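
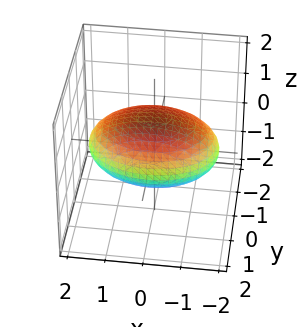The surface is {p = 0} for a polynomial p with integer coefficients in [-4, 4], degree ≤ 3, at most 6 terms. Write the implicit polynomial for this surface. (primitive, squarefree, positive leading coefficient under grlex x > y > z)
x^2 + 2*y^2 + 3*z^2 - 3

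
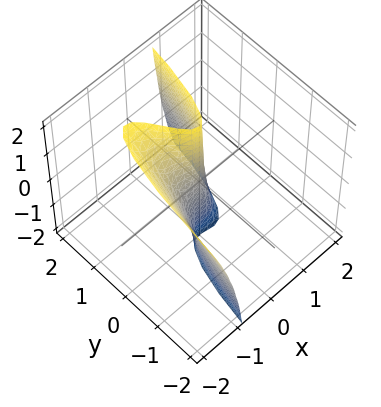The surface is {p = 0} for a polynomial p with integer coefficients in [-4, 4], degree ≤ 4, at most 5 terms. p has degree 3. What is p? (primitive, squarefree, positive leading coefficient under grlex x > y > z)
The degree is 3 — the shape is more complex than any degree-2 surface.
Against the integer gridlines: one y-axis crossing is at y = 0; every point of the z-axis in the box is on the surface; one x-axis crossing is at x = 0.
Together with the visible shape, these determine p as stated.

2*x^3 + x^2*z + x^2 - y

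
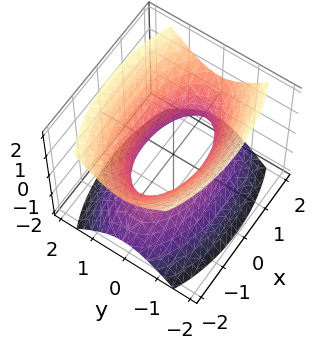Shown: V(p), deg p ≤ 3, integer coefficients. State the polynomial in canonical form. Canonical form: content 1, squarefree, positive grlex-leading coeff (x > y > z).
x^2 + 3*y^2 - 2*z^2 - 2

1. Degree: one connected sheet with a waist; a quadric, so deg p = 2.
2. Symmetries: mirror symmetry y ↦ −y ⇒ only even powers of y; it's symmetric under z → −z, forcing even powers of z; it's symmetric under x → −x, forcing even powers of x.
3. Checking where it meets the axes: the surface avoids every integer z-axis point in the box.
4. Matching integer coefficients to the picture gives p.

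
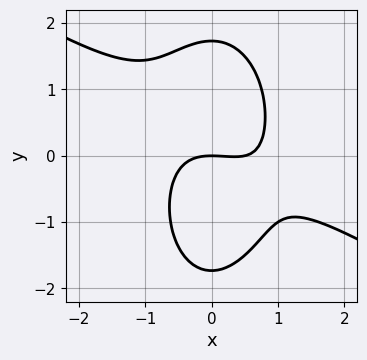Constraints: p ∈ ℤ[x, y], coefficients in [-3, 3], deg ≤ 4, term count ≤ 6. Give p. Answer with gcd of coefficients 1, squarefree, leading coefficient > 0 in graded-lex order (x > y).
First, deg p = 3. A generic line meets the curve in up to 3 points.
Next, from the visible intercepts: one y-axis crossing is at y = 0; it meets the x-axis at x = 0 (among the integer gridlines).
Finally, these observations pin down the coefficients.

2*x^3 + 3*x^2*y + y^3 - x^2 - 3*y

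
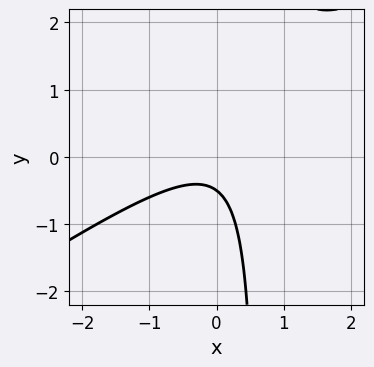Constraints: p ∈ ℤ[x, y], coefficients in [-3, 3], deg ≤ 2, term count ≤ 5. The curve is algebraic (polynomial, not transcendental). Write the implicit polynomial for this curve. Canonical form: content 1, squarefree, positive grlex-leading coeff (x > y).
2*x^2 - 3*x*y + 2*y + 1

(a) deg p = 2. The shape is more complex than any degree-1 curve.
(b) From the visible intercepts: no x-intercept at any integer in the box.
(c) Fitting integer coefficients to these (and the overall shape) gives p.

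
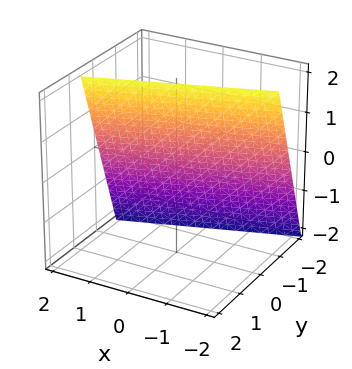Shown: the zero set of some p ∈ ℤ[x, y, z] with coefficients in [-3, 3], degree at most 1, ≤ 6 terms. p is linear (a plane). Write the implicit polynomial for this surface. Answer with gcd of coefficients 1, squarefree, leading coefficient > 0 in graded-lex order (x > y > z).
1. The degree is 1 — every cross-section is a straight line — this is a plane.
2. Observable constraints: it crosses the x-axis at the gridline x = 2; it crosses the z-axis at the gridline z = 2.
3. Solving for integer coefficients yields p as stated.

x - 3*y + z - 2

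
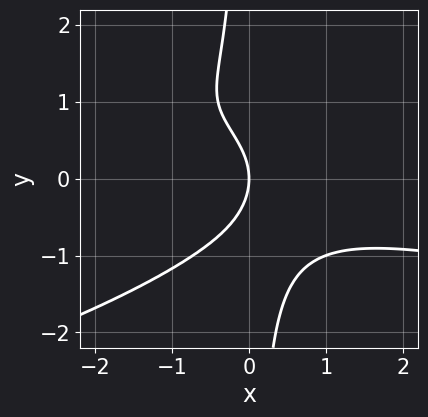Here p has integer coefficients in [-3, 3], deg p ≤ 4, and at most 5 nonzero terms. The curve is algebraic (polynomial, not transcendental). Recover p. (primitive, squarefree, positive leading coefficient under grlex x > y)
Degree: no degree-3 curve has this shape, so deg p = 4.
Against the integer gridlines: it crosses the y-axis at the gridline y = 0; it crosses the x-axis at the gridline x = 0.
Solving for integer coefficients yields p as stated.

3*x*y^3 + x^3 + 3*x^2*y + 2*y^2 + 3*x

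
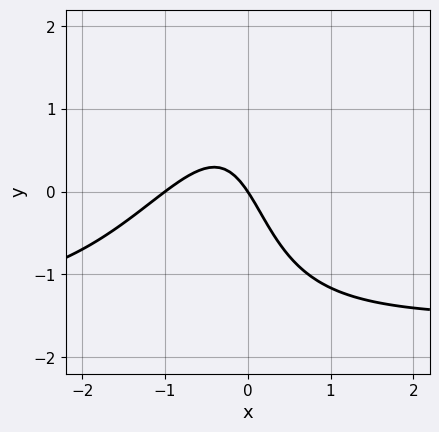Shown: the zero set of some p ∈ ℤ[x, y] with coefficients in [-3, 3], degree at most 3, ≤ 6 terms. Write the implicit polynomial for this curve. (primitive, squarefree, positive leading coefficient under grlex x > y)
2*x^2*y - x*y^2 + 3*x^2 + 3*x + 2*y

First, deg p = 3.
Next, reading off the gridlines: among the integer gridlines, it crosses the x-axis at x ∈ {-1, 0}; one y-axis crossing is at y = 0.
Finally, putting this together gives p.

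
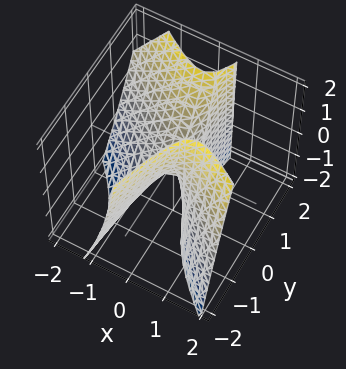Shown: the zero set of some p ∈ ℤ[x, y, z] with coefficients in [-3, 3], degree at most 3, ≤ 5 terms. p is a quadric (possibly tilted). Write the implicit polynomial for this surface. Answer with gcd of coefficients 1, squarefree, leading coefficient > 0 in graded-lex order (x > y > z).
3*x^2 + 3*x*y - 2*x*z - y^2 + z

First, deg p = 2. A generic line meets the surface in up to 2 points.
Next, reading off the gridlines: it crosses the y-axis at the gridline y = 0; it meets the x-axis at x = 0 (among the integer gridlines); one z-axis crossing is at z = 0.
Finally, these observations pin down the coefficients.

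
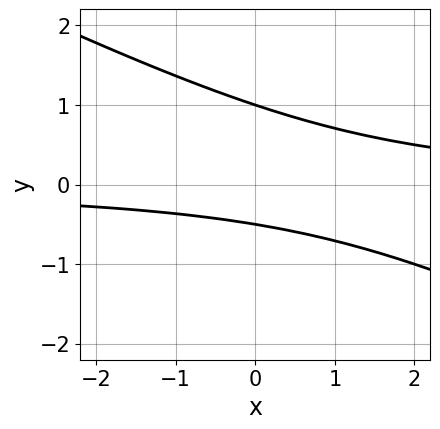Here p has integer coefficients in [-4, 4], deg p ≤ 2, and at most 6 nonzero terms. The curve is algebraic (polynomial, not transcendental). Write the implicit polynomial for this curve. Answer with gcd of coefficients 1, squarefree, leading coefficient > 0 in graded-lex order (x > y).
x*y + 2*y^2 - y - 1

Degree: a generic line meets the curve in up to 2 points, so deg p = 2.
Observable constraints: it misses every integer gridline on the x-axis; it crosses the y-axis at the gridline y = 1.
The integer polynomial consistent with all of this is the stated p.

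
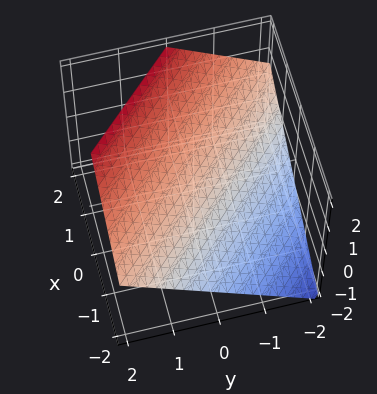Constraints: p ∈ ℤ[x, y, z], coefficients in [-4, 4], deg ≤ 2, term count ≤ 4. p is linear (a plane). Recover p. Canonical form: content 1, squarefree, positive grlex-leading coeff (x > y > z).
2*x + 2*y - 3*z + 2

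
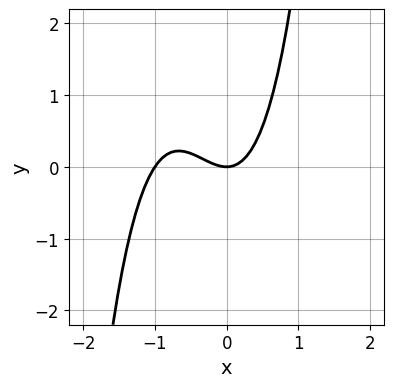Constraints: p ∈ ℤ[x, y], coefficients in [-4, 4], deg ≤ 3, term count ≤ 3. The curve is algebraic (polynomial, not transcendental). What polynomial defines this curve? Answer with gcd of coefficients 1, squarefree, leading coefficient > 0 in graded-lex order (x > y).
Degree: no degree-2 curve has this shape, so deg p = 3.
Checking where it meets the axes: it crosses the y-axis at the gridline y = 0; the x-axis gridline crossings are at x ∈ {-1, 0}.
Putting this together gives p.

3*x^3 + 3*x^2 - 2*y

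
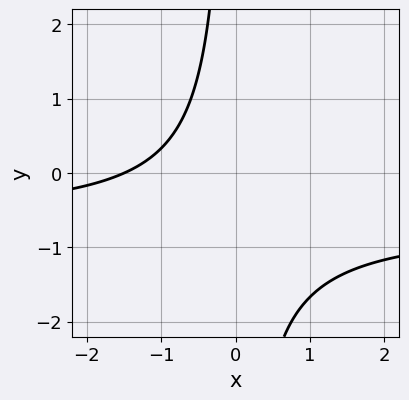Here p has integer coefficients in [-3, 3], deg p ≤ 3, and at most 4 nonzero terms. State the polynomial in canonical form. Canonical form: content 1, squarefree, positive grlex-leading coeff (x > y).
deg p = 2. The shape is more complex than any degree-1 curve.
From the visible intercepts: the curve avoids every integer y-axis point in the box.
Together with the visible shape, these determine p as stated.

3*x*y + 2*x + 3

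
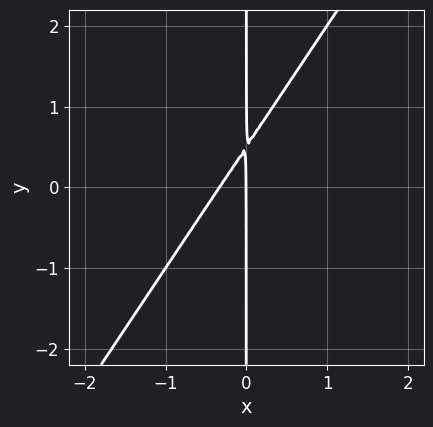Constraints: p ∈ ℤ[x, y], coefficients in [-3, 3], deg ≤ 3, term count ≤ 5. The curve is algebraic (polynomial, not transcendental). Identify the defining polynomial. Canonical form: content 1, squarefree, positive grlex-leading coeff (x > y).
3*x^2 - 2*x*y + x

First, the degree is 2 — no degree-1 curve has this shape.
Next, observable constraints: every point of the y-axis in the box is on the curve; one x-axis crossing is at x = 0.
Finally, solving for integer coefficients yields p as stated.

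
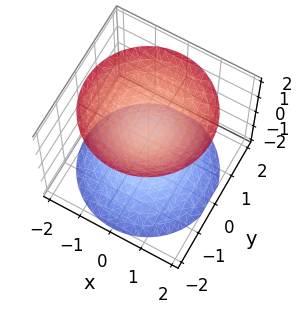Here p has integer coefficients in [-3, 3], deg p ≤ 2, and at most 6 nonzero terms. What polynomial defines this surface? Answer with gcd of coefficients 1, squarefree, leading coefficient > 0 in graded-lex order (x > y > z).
2*x^2 + 2*y^2 - 2*z^2 + 1

First, there are 2 components.
Then, deg p = 2.
Then, symmetries: it's symmetric under z → −z, forcing even powers of z; every cross-section ⟂ z is a circle, so x, y appear only via x² + y².
Next, against the integer gridlines: a circular section at z = 1 has radius between 0 and 1; it misses every integer gridline on the y-axis; it misses every integer gridline on the x-axis.
Finally, putting this together gives p.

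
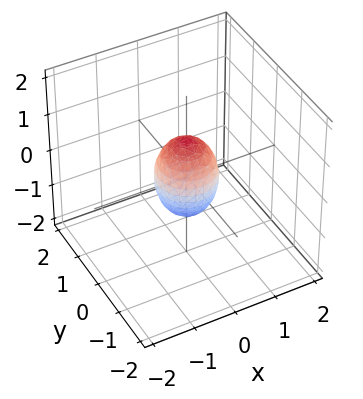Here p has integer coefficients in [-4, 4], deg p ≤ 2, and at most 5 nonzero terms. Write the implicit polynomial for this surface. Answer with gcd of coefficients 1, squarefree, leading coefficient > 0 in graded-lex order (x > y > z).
The degree is 2 — bounded and convex; a quadric.
Symmetries: the z ↦ −z reflection is a symmetry, so z appears only in even powers; every cross-section ⟂ z is a circle, so x, y appear only via x² + y².
From the axis intercepts and sections: a circular section at z = 0 has radius between 0 and 1; the z-axis gridline crossings are at z ∈ {-1, 1}.
Fitting integer coefficients to these (and the overall shape) gives p.

2*x^2 + 2*y^2 + z^2 - 1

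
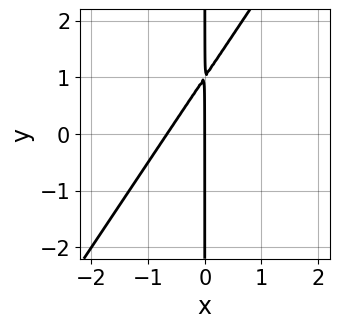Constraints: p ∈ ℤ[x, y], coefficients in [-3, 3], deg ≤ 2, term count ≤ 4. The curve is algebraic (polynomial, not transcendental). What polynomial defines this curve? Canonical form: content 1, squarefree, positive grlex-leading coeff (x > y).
3*x^2 - 2*x*y + 2*x

First, degree: no degree-1 curve has this shape, so deg p = 2.
Next, observable constraints: every point of the y-axis in the box is on the curve; one x-axis crossing is at x = 0.
Finally, fitting integer coefficients to these (and the overall shape) gives p.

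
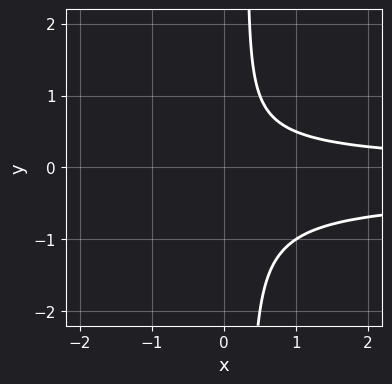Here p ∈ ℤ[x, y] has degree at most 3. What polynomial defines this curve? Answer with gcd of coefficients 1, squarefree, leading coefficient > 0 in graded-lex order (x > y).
3*x*y^2 + x*y - y^2 - 1

(a) deg p = 3.
(b) Checking where it meets the axes: no x-intercept at any integer in the box; no y-intercept at any integer in the box.
(c) Together with the visible shape, these determine p as stated.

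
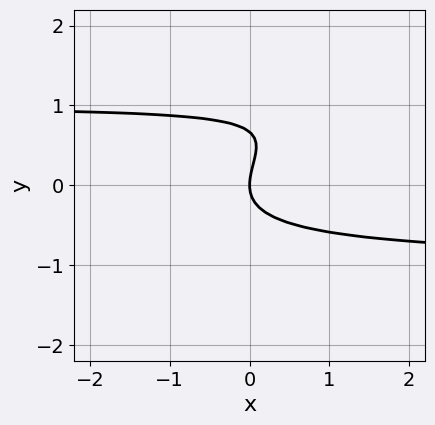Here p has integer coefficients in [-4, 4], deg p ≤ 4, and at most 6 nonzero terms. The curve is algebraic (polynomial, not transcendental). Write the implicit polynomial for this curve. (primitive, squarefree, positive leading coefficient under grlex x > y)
First, deg p = 3.
Next, observable constraints: it crosses the x-axis at the gridline x = 0; it meets the y-axis at y = 0 (among the integer gridlines).
Finally, these observations pin down the coefficients.

2*x*y^2 - 3*y^3 + 2*y^2 - 2*x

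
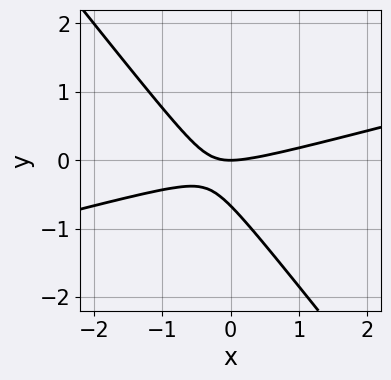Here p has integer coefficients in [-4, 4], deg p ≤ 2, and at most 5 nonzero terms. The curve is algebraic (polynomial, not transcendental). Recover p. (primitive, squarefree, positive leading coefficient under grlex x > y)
x^2 - 3*x*y - 3*y^2 - 2*y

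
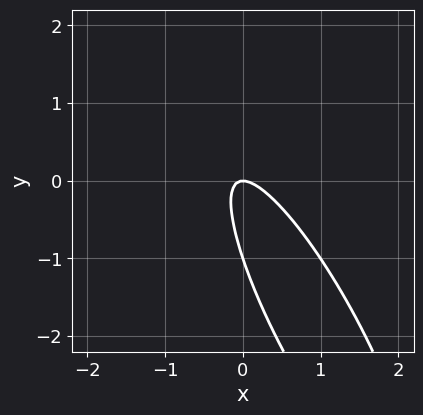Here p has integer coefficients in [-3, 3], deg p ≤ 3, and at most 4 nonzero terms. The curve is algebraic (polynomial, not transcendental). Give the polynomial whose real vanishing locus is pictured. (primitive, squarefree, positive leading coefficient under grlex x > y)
3*x^2 + 3*x*y + y^2 + y

1. Degree: no degree-1 curve has this shape, so deg p = 2.
2. Against the integer gridlines: one x-axis crossing is at x = 0; the y-axis gridline crossings are at y ∈ {-1, 0}.
3. Matching integer coefficients to the picture gives p.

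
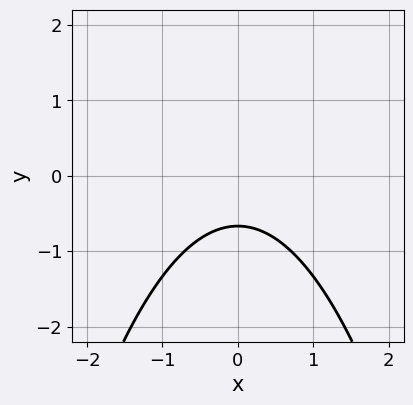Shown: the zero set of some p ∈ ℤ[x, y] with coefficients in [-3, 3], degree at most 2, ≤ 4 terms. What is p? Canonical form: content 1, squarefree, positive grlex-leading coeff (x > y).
1. deg p = 2. A generic line meets the curve in up to 2 points.
2. Symmetries: mirror symmetry x ↦ −x ⇒ only even powers of x.
3. From the axis intercepts and sections: no x-intercept at any integer in the box.
4. The integer polynomial consistent with all of this is the stated p.

2*x^2 + 3*y + 2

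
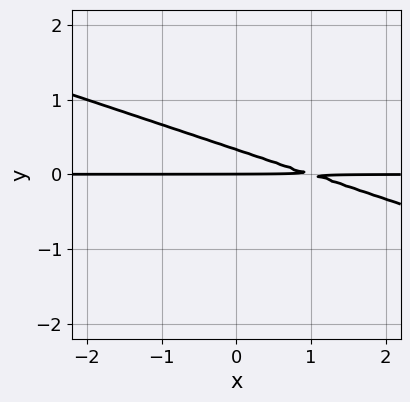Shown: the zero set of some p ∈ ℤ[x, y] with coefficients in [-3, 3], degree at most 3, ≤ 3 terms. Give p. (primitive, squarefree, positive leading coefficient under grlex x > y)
x*y + 3*y^2 - y

First, the degree is 2 — the shape is more complex than any degree-1 curve.
Then, against the integer gridlines: the visible x-axis segment lies entirely on the curve; it meets the y-axis at y = 0 (among the integer gridlines).
Finally, solving for integer coefficients yields p as stated.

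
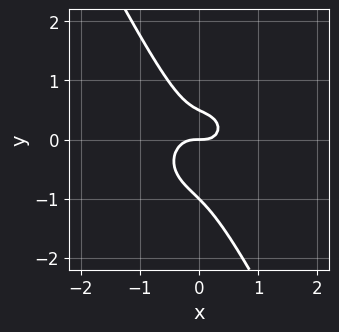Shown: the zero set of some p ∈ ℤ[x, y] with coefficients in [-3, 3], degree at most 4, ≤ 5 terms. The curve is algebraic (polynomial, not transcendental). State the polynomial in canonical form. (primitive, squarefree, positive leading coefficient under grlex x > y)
3*x^3 + 3*x*y^2 + 2*y^3 + y^2 - y

The degree is 3 — a generic line meets the curve in up to 3 points.
From the visible intercepts: among the integer gridlines, it crosses the y-axis at y ∈ {-1, 0}; it meets the x-axis at x = 0 (among the integer gridlines).
Assembling these constraints gives the stated polynomial.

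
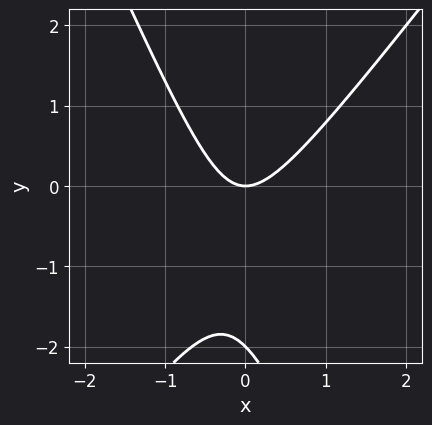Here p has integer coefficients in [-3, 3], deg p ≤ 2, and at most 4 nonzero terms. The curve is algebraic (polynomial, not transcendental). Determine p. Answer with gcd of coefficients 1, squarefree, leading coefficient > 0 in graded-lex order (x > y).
Degree: a generic line meets the curve in up to 2 points, so deg p = 2.
Reading off the gridlines: it meets the x-axis at x = 0 (among the integer gridlines); the y-axis gridline crossings are at y ∈ {-2, 0}.
The integer polynomial consistent with all of this is the stated p.

3*x^2 - x*y - y^2 - 2*y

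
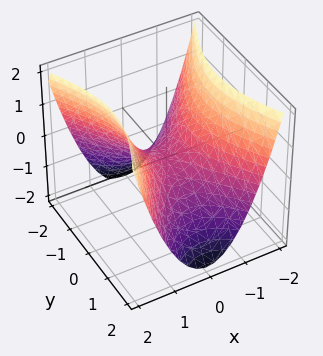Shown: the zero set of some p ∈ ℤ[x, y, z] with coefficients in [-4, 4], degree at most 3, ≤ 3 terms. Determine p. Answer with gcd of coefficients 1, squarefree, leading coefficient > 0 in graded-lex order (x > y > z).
(a) Degree: a saddle surface; a quadric, so deg p = 2.
(b) Symmetries: it's symmetric under y → −y, forcing even powers of y; mirror symmetry x ↦ −x ⇒ only even powers of x.
(c) From the axis intercepts and sections: it crosses the y-axis at the gridline y = 0; it crosses the z-axis at the gridline z = 0.
(d) Together with the visible shape, these determine p as stated.

2*x^2 - y^2 - 2*z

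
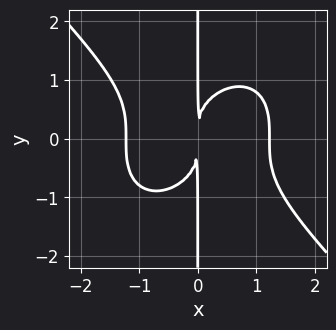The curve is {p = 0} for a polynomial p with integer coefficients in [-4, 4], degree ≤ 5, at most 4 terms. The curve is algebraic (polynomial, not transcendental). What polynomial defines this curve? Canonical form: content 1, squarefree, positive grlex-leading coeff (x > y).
2*x^4 + 2*x*y^3 - 3*x^2

1. deg p = 4. No degree-3 curve has this shape.
2. From the visible intercepts: the visible y-axis segment lies entirely on the curve.
3. Solving for integer coefficients yields p as stated.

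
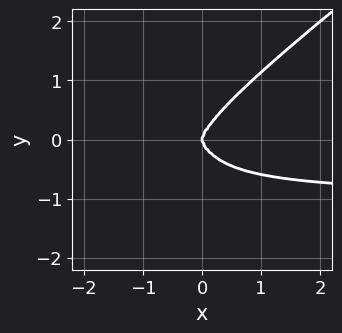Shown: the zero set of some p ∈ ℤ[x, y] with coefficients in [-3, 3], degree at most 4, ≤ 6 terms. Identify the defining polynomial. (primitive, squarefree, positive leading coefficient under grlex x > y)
(a) The degree is 4 — a generic line meets the curve in up to 4 points.
(b) From the axis intercepts and sections: it crosses the y-axis at the gridline y = 0; it meets the x-axis at x = 0 (among the integer gridlines).
(c) Putting this together gives p.

2*x^3*y - 2*x^2*y^2 - y^4 + 2*x^3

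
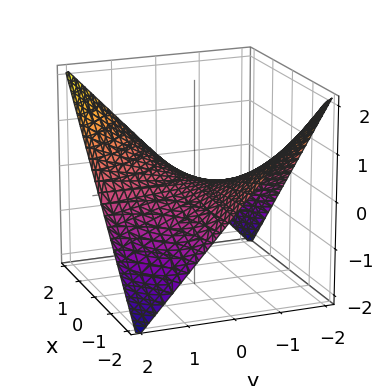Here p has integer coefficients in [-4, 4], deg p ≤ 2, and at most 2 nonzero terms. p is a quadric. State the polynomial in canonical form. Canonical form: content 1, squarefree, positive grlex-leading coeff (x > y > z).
x*y - 2*z

The degree is 2 — a saddle surface; a quadric.
Checking where it meets the axes: the visible x-axis segment lies entirely on the surface; every point of the y-axis in the box is on the surface.
The integer polynomial consistent with all of this is the stated p.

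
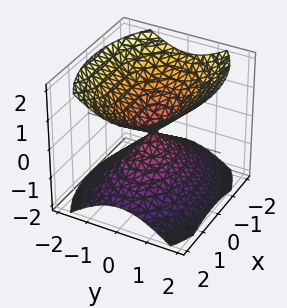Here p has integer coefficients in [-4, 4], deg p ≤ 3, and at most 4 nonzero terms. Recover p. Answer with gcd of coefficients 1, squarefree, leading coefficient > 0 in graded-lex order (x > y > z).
x^2 + 2*y^2 - 2*z^2

First, the picture has 2 separate pieces.
Then, deg p = 2.
Then, symmetries: the z ↦ −z reflection is a symmetry, so z appears only in even powers; mirror symmetry x ↦ −x ⇒ only even powers of x; mirror symmetry y ↦ −y ⇒ only even powers of y.
Then, observable constraints: one x-axis crossing is at x = 0; one z-axis crossing is at z = 0; it meets the y-axis at y = 0 (among the integer gridlines).
Finally, putting this together gives p.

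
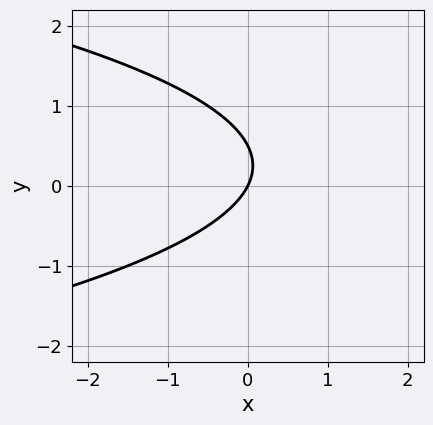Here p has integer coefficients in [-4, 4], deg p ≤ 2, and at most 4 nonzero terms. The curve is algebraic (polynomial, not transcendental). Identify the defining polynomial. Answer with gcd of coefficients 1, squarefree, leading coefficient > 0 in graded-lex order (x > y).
2*y^2 + 2*x - y

The degree is 2 — the shape is more complex than any degree-1 curve.
Observable constraints: one x-axis crossing is at x = 0; it meets the y-axis at y = 0 (among the integer gridlines).
Matching integer coefficients to the picture gives p.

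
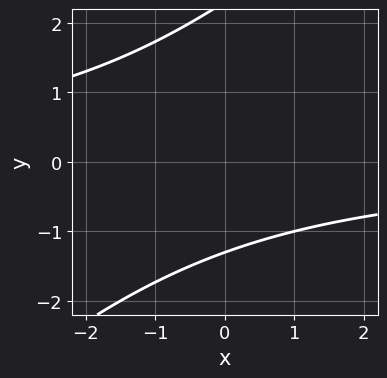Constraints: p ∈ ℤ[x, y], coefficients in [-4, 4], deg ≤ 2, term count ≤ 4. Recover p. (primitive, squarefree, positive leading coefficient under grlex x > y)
x*y - y^2 + y + 3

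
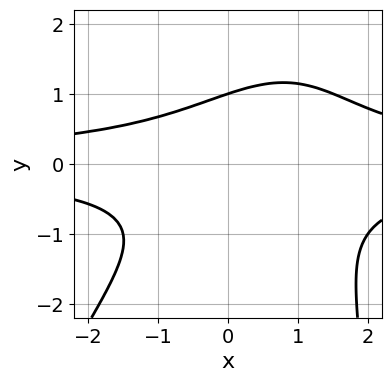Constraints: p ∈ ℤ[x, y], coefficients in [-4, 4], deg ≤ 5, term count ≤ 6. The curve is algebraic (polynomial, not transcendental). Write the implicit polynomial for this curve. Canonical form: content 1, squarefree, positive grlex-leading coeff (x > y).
1. Degree: no degree-3 curve has this shape, so deg p = 4.
2. From the visible intercepts: the curve avoids every integer x-axis point in the box; it crosses the y-axis at the gridline y = 1.
3. The integer polynomial consistent with all of this is the stated p.

2*x^2*y^2 - x*y^3 - 2*x*y^2 + 3*y^3 - 3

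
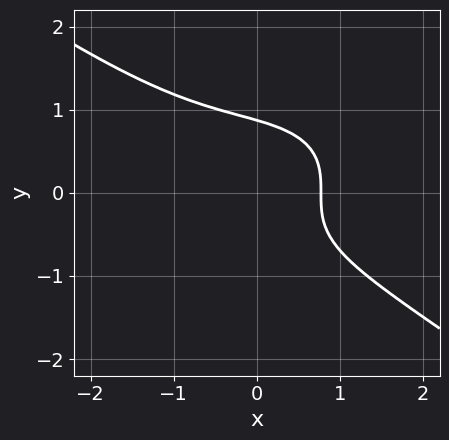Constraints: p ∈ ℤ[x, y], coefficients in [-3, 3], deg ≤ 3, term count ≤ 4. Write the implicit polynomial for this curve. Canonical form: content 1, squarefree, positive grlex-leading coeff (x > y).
x^3 + 3*y^3 + 2*x - 2

(a) The degree is 3 — the shape is more complex than any degree-2 curve.
(b) Matching integer coefficients to the picture gives p.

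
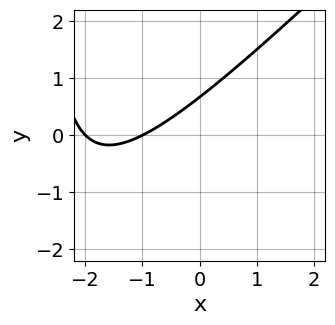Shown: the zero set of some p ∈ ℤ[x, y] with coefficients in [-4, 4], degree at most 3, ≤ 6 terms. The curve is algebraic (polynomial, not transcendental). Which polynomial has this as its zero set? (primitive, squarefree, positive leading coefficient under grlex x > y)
x^2 - x*y + 3*x - 3*y + 2

1. The degree is 2 — a generic line meets the curve in up to 2 points.
2. Checking where it meets the axes: among the integer gridlines, it crosses the x-axis at x ∈ {-2, -1}.
3. These observations pin down the coefficients.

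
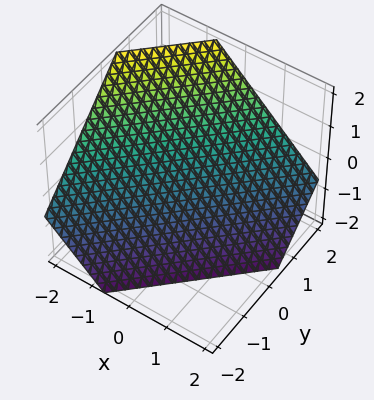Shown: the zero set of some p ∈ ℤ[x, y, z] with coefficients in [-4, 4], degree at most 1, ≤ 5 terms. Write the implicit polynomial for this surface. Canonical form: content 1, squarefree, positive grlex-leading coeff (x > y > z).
(a) deg p = 1. The surface is flat (a plane).
(b) Solving for integer coefficients yields p as stated.

3*x - 3*y + 3*z + 2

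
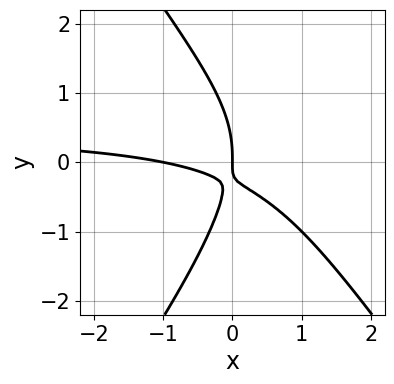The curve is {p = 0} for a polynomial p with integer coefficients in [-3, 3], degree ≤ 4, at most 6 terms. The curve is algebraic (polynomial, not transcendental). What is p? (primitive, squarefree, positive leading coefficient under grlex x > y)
2*x^2*y - y^3 - x^2 - 3*x*y - x

(a) Degree: no degree-2 curve has this shape, so deg p = 3.
(b) From the axis intercepts and sections: it meets the y-axis at y = 0 (among the integer gridlines); the x-axis gridline crossings are at x ∈ {-1, 0}.
(c) These observations pin down the coefficients.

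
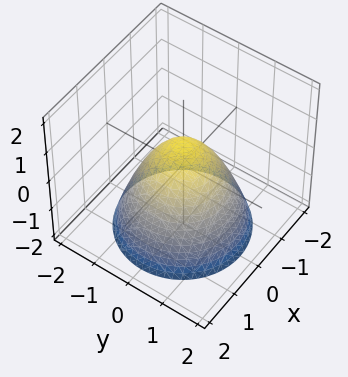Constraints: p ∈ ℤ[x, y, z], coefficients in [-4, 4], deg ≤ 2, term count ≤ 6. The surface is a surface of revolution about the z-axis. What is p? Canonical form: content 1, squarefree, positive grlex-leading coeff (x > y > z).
1. deg p = 2.
2. Symmetry: every cross-section ⟂ z is a circle, so x, y appear only via x² + y².
3. Checking where it meets the axes: a circular section at z = 0 has radius between 0 and 1.
4. Matching integer coefficients to the picture gives p.

3*x^2 + 3*y^2 + 3*z - 2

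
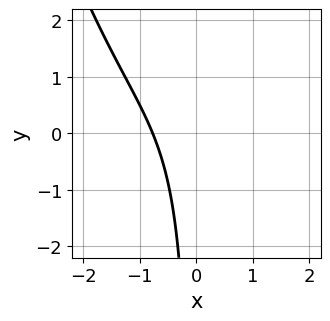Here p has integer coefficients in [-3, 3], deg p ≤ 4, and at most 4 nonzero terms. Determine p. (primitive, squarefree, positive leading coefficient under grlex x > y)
x^3 - 2*x*y + 2*x + 2

1. The degree is 3 — a generic line meets the curve in up to 3 points.
2. Observable constraints: no y-intercept at any integer in the box.
3. Solving for integer coefficients yields p as stated.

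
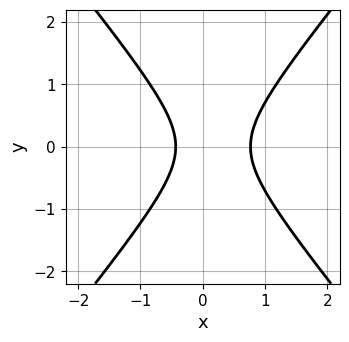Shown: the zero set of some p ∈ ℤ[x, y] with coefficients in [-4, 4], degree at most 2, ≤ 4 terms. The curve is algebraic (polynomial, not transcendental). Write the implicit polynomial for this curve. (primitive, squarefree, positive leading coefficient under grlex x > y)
3*x^2 - 2*y^2 - x - 1

1. deg p = 2. No degree-1 curve has this shape.
2. Symmetries: the y ↦ −y reflection is a symmetry, so y appears only in even powers.
3. Against the integer gridlines: it misses every integer gridline on the y-axis.
4. Matching integer coefficients to the picture gives p.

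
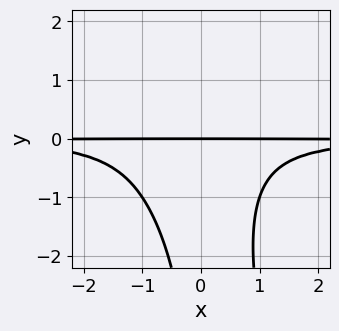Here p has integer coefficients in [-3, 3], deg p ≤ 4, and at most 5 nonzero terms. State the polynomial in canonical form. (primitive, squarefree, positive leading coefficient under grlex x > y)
(a) deg p = 4.
(b) Reading off the gridlines: it crosses the y-axis at the gridline y = 0; every point of the x-axis in the box is on the curve.
(c) Putting this together gives p.

3*x^2*y^2 + x*y^3 + x*y^2 + 3*y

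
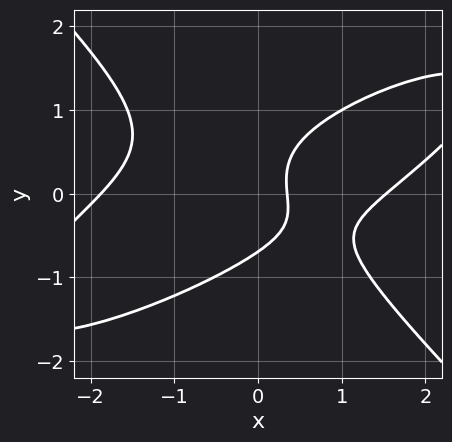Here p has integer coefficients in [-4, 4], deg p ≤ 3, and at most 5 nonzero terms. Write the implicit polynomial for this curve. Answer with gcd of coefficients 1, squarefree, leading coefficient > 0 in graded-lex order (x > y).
x^3 - 2*x^2*y + 3*y^3 - 3*x + 1

First, degree: no degree-2 curve has this shape, so deg p = 3.
Finally, matching integer coefficients to the picture gives p.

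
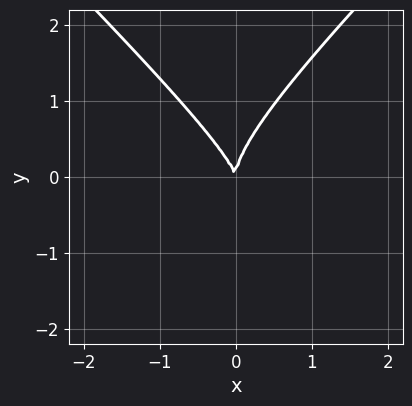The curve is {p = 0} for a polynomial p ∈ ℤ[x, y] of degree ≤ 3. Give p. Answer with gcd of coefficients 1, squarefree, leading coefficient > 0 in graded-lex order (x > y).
2*x^2*y - 2*y^3 + 3*x^2 + x*y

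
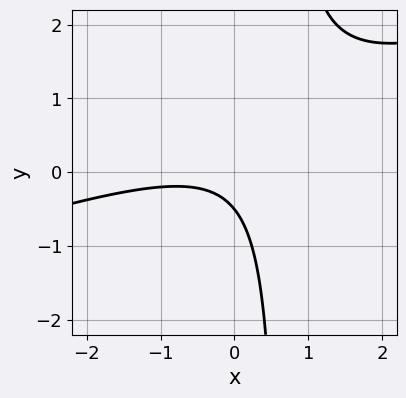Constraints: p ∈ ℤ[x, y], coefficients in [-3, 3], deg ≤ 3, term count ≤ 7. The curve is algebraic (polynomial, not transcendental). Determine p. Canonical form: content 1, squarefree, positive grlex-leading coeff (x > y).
x^2 - 3*x*y + x + 2*y + 1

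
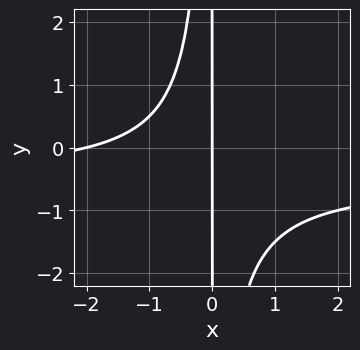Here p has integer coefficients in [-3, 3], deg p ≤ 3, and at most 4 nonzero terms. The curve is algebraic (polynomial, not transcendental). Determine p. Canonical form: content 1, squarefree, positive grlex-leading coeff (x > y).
(a) Degree: a generic line meets the curve in up to 3 points, so deg p = 3.
(b) Against the integer gridlines: among the integer gridlines, it crosses the x-axis at x ∈ {-2, 0}; the visible y-axis segment lies entirely on the curve.
(c) Matching integer coefficients to the picture gives p.

2*x^2*y + x^2 + 2*x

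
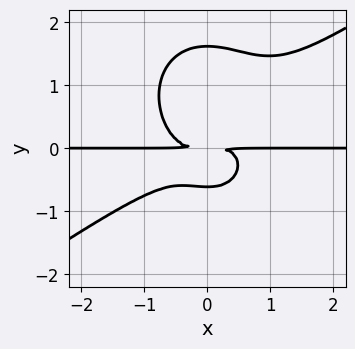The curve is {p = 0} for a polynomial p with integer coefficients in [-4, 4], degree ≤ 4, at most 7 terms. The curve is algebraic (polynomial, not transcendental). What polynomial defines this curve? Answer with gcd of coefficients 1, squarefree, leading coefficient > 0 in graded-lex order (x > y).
x^3*y - x^2*y^2 - y^4 + y^3 + y^2

1. The degree is 4 — the shape is more complex than any degree-3 curve.
2. Observable constraints: the visible x-axis segment lies entirely on the curve.
3. Together with the visible shape, these determine p as stated.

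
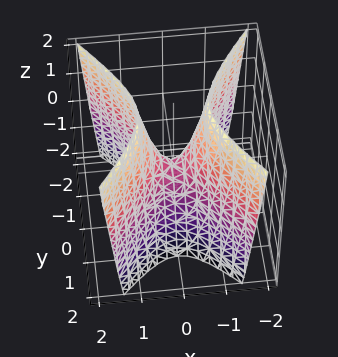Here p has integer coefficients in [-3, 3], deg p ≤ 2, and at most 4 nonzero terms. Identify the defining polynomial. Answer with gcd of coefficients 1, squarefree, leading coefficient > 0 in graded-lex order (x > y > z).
(a) Degree: a hyperbolic paraboloid; a quadric, so deg p = 2.
(b) Symmetries: it's symmetric under x → −x, forcing even powers of x; mirror symmetry y ↦ −y ⇒ only even powers of y.
(c) Checking where it meets the axes: it crosses the y-axis at the gridline y = 0; it meets the x-axis at x = 0 (among the integer gridlines); it crosses the z-axis at the gridline z = 0.
(d) Putting this together gives p.

3*x^2 - 2*y^2 - z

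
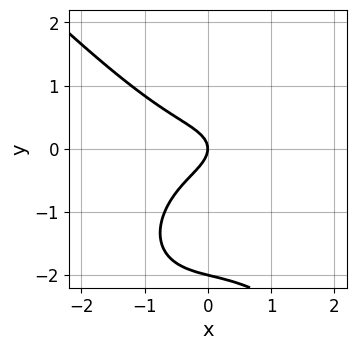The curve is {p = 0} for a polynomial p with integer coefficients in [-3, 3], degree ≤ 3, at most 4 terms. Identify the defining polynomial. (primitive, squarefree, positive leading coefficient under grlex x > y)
x^3 + y^3 + 2*y^2 + x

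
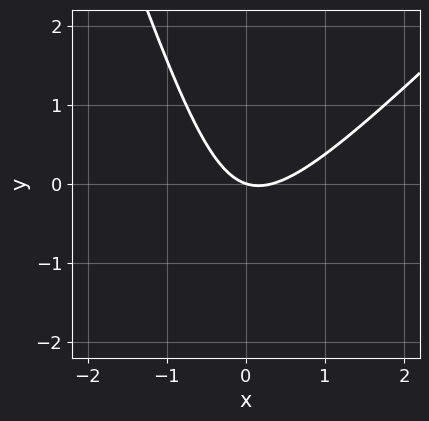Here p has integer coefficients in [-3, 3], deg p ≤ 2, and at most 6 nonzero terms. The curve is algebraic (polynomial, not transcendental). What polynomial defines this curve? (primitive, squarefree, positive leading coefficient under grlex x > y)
The degree is 2 — the shape is more complex than any degree-1 curve.
Against the integer gridlines: it crosses the x-axis at the gridline x = 0; it meets the y-axis at y = 0 (among the integer gridlines).
Matching integer coefficients to the picture gives p.

3*x^2 - 2*x*y - y^2 - x - 3*y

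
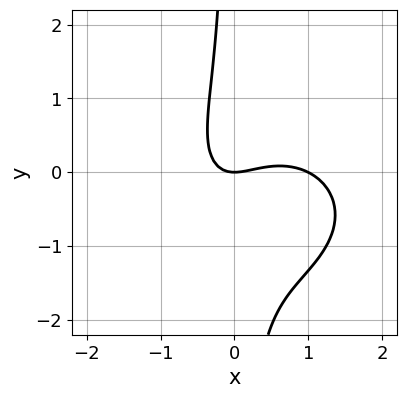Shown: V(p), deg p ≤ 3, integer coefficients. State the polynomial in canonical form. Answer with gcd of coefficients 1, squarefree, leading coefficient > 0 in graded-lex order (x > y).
First, degree: the shape is more complex than any degree-2 curve, so deg p = 3.
Then, observable constraints: among the integer gridlines, it crosses the x-axis at x ∈ {0, 1}; it crosses the y-axis at the gridline y = 0.
Finally, these observations pin down the coefficients.

2*x^3 + 3*x*y^2 - 2*x^2 + 2*x*y + 2*y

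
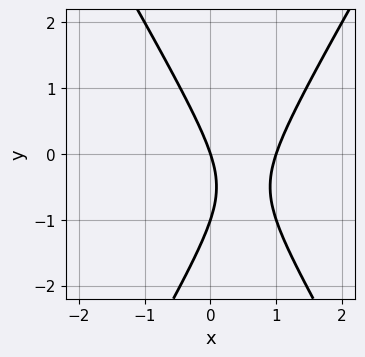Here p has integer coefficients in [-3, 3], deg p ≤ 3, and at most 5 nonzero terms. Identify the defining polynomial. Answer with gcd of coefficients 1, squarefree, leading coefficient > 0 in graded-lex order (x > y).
3*x^2 - y^2 - 3*x - y

The degree is 2 — no degree-1 curve has this shape.
From the axis intercepts and sections: among the integer gridlines, it crosses the y-axis at y ∈ {-1, 0}; among the integer gridlines, it crosses the x-axis at x ∈ {0, 1}.
These observations pin down the coefficients.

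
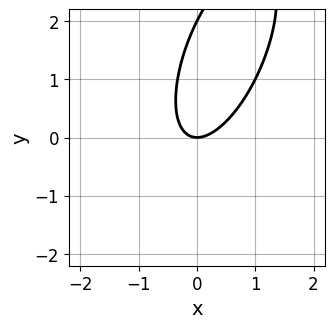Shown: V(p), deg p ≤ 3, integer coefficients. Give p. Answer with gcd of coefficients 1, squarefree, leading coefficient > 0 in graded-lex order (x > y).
3*x^2 - 2*x*y + y^2 - 2*y

deg p = 2.
Observable constraints: it meets the x-axis at x = 0 (among the integer gridlines); the y-axis gridline crossings are at y ∈ {0, 2}.
The integer polynomial consistent with all of this is the stated p.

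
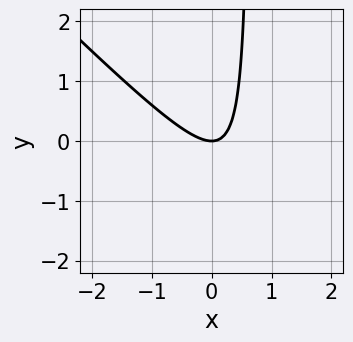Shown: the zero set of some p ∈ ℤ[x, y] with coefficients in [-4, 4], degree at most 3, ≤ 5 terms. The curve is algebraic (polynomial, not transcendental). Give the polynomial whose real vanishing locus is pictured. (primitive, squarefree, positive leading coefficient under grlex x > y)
The degree is 2 — no degree-1 curve has this shape.
Reading off the gridlines: it meets the y-axis at y = 0 (among the integer gridlines); one x-axis crossing is at x = 0.
Fitting integer coefficients to these (and the overall shape) gives p.

3*x^2 + 3*x*y - 2*y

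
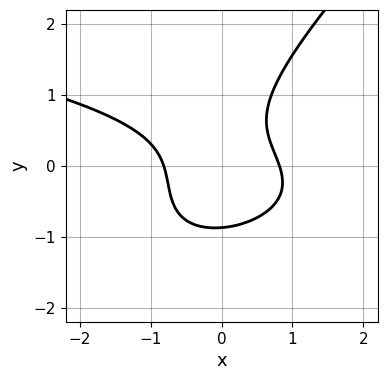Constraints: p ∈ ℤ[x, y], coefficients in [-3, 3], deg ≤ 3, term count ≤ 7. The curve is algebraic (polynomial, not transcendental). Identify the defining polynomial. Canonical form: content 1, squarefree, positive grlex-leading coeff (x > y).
First, deg p = 3.
Finally, matching integer coefficients to the picture gives p.

3*x*y^2 - 3*y^3 + 3*x^2 + 2*x*y - 2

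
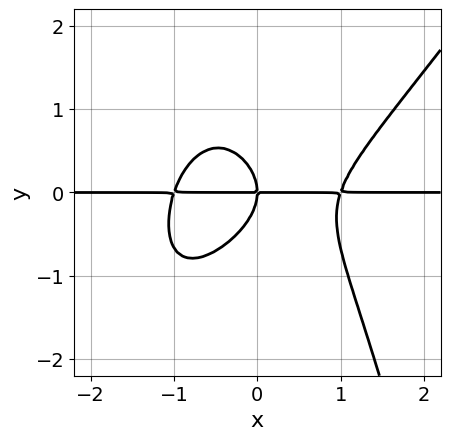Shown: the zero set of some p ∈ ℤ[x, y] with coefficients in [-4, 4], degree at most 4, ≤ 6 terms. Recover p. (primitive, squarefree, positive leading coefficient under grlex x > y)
(a) Degree: no degree-3 curve has this shape, so deg p = 4.
(b) Reading off the gridlines: it meets the y-axis at y = 0 (among the integer gridlines); every point of the x-axis in the box is on the curve.
(c) Putting this together gives p.

3*x^3*y - 2*x^2*y^2 - 3*y^3 - 3*x*y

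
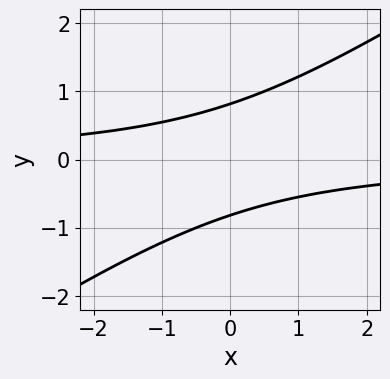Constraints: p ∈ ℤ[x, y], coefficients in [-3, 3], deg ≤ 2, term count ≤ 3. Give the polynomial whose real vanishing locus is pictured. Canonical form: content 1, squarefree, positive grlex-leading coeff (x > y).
2*x*y - 3*y^2 + 2

(a) The degree is 2 — a generic line meets the curve in up to 2 points.
(b) Checking where it meets the axes: it misses every integer gridline on the x-axis.
(c) The integer polynomial consistent with all of this is the stated p.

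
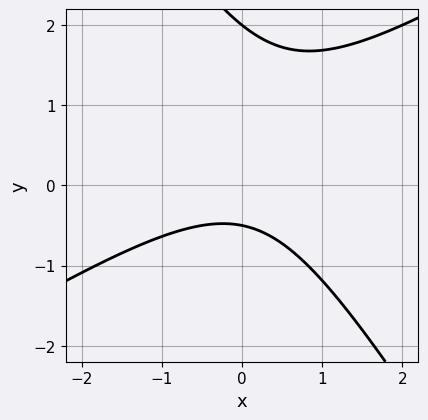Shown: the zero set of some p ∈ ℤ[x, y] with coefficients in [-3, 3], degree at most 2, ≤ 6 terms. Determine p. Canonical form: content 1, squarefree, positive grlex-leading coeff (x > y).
2*x^2 - 2*x*y - 2*y^2 + 3*y + 2

The degree is 2 — the shape is more complex than any degree-1 curve.
From the visible intercepts: no x-intercept at any integer in the box; it crosses the y-axis at the gridline y = 2.
Matching integer coefficients to the picture gives p.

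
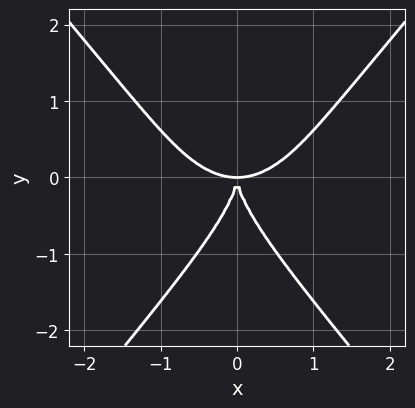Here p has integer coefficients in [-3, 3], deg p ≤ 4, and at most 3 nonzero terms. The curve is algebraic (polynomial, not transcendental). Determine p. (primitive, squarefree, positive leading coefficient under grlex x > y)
2*x^4 - y^4 - 3*x^2*y

1. The degree is 4 — no degree-3 curve has this shape.
2. Symmetries: the x ↦ −x reflection is a symmetry, so x appears only in even powers.
3. Checking where it meets the axes: it meets the y-axis at y = 0 (among the integer gridlines); it meets the x-axis at x = 0 (among the integer gridlines).
4. Together with the visible shape, these determine p as stated.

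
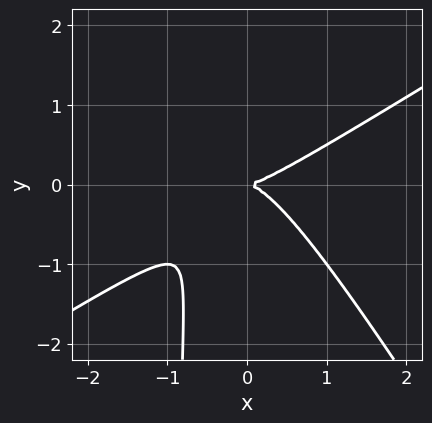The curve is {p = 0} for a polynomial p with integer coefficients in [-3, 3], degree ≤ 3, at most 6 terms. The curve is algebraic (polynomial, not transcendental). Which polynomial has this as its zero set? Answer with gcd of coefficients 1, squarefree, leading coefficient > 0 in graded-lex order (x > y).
The degree is 3 — the shape is more complex than any degree-2 curve.
Reading off the gridlines: it crosses the y-axis at the gridline y = 0; one x-axis crossing is at x = 0.
Fitting integer coefficients to these (and the overall shape) gives p.

x^3 - x^2*y - x*y^2 - y^2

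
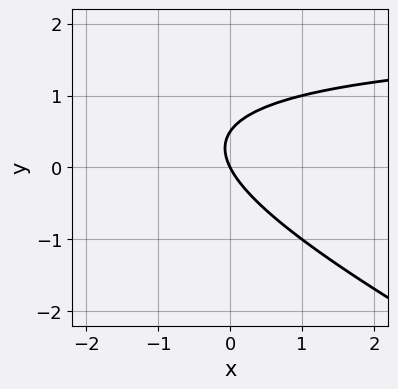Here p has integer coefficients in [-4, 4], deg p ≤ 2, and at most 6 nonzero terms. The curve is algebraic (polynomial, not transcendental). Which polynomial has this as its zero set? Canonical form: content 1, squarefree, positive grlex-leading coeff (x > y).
x*y + 2*y^2 - 2*x - y

The degree is 2 — no degree-1 curve has this shape.
From the axis intercepts and sections: it meets the y-axis at y = 0 (among the integer gridlines); one x-axis crossing is at x = 0.
Solving for integer coefficients yields p as stated.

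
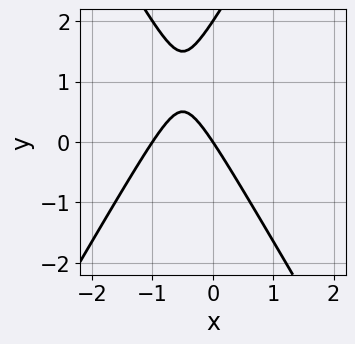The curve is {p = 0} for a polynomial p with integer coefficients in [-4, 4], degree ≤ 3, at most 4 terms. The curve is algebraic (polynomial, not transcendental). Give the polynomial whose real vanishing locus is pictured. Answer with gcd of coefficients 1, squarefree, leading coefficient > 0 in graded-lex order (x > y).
The degree is 2 — no degree-1 curve has this shape.
Reading off the gridlines: the y-axis gridline crossings are at y ∈ {0, 2}; among the integer gridlines, it crosses the x-axis at x ∈ {-1, 0}.
Matching integer coefficients to the picture gives p.

3*x^2 - y^2 + 3*x + 2*y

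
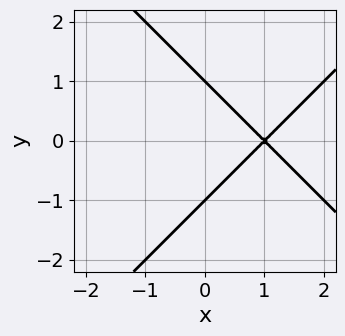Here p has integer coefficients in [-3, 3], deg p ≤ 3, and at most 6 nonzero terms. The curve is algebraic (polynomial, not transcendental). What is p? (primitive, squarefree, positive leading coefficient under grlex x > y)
The degree is 2 — a generic line meets the curve in up to 2 points.
Symmetries: it's symmetric under y → −y, forcing even powers of y.
Checking where it meets the axes: it crosses the x-axis at the gridline x = 1; the y-axis gridline crossings are at y ∈ {-1, 1}.
Matching integer coefficients to the picture gives p.

x^2 - y^2 - 2*x + 1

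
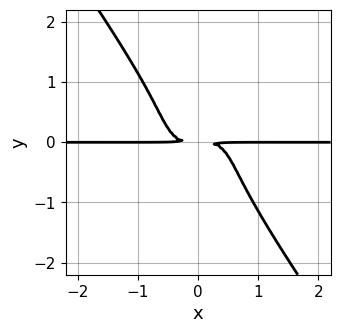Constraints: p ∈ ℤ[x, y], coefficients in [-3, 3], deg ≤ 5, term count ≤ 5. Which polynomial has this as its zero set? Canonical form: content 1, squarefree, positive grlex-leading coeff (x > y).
(a) The degree is 4 — the shape is more complex than any degree-3 curve.
(b) Reading off the gridlines: every point of the x-axis in the box is on the curve.
(c) Assembling these constraints gives the stated polynomial.

3*x^3*y - 2*x^2*y^2 + 2*y^4 + 2*y^2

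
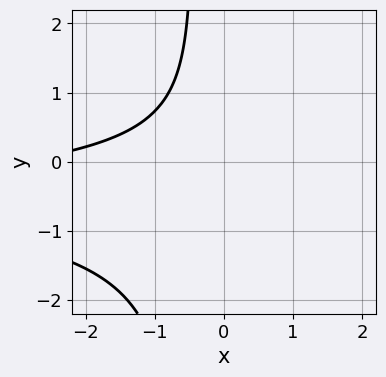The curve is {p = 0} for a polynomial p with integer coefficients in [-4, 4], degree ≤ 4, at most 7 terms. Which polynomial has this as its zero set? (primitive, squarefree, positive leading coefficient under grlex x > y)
2*x*y^2 + 2*x*y + y^2 + x + 3

(a) deg p = 3. A generic line meets the curve in up to 3 points.
(b) From the axis intercepts and sections: the curve avoids every integer y-axis point in the box; the curve avoids every integer x-axis point in the box.
(c) Fitting integer coefficients to these (and the overall shape) gives p.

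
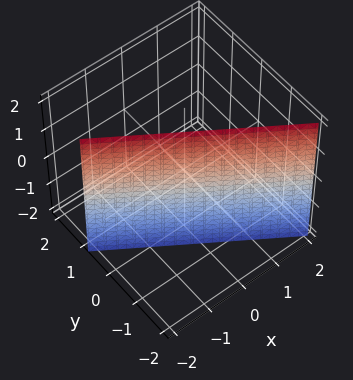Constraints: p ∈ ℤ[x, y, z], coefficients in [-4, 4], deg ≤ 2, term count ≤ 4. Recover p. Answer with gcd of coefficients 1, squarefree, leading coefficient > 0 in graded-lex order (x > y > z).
The degree is 1 — the surface is flat (a plane).
Reading off the gridlines: it misses every integer gridline on the z-axis; it crosses the x-axis at the gridline x = -1.
Together with the visible shape, these determine p as stated.

2*x + 3*y + 2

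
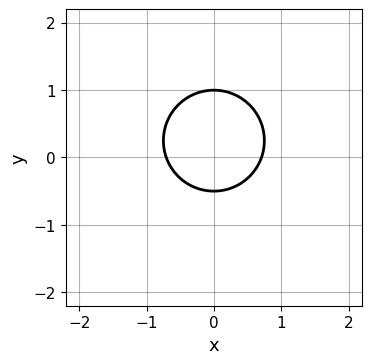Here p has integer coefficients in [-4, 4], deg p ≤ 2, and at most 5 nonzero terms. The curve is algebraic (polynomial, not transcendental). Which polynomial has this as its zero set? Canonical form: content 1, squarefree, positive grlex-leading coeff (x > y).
deg p = 2. The shape is more complex than any degree-1 curve.
Symmetries: it's symmetric under x → −x, forcing even powers of x.
Reading off the gridlines: it crosses the y-axis at the gridline y = 1.
Putting this together gives p.

2*x^2 + 2*y^2 - y - 1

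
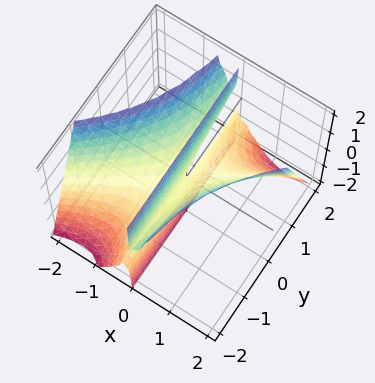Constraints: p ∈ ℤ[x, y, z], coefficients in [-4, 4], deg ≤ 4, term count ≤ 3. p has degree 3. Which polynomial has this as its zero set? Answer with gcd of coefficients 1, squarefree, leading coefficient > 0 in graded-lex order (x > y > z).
deg p = 3. A generic line meets the surface in up to 3 points.
Observable constraints: the visible z-axis segment lies entirely on the surface; the visible y-axis segment lies entirely on the surface; it crosses the x-axis at the gridline x = 0.
The integer polynomial consistent with all of this is the stated p.

2*x^3 - 3*x^2*y - 2*x*z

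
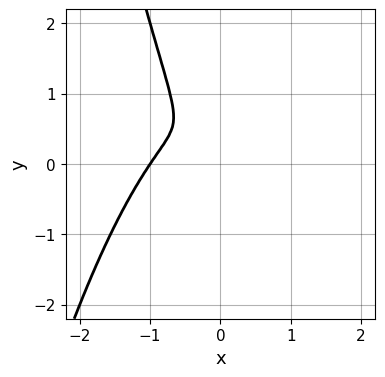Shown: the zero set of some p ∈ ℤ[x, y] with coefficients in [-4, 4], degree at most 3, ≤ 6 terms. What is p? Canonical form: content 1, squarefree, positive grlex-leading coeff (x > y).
3*x^3 + 3*x^2 + 2*x*y + y^2

First, deg p = 3. No degree-2 curve has this shape.
Next, checking where it meets the axes: it meets the x-axis at x = -1 (among the integer gridlines).
Finally, putting this together gives p.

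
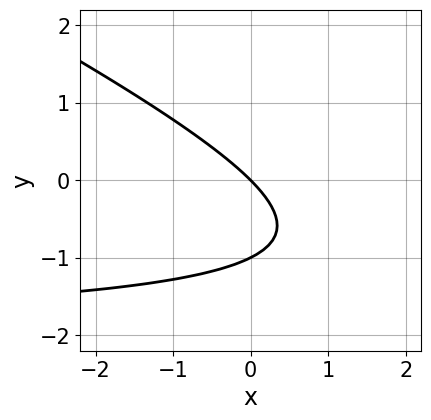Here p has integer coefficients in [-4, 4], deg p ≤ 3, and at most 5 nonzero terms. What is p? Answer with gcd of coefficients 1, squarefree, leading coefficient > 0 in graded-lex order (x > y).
(a) deg p = 2. A generic line meets the curve in up to 2 points.
(b) Observable constraints: one x-axis crossing is at x = 0; among the integer gridlines, it crosses the y-axis at y ∈ {-1, 0}.
(c) Matching integer coefficients to the picture gives p.

x*y + 2*y^2 + 2*x + 2*y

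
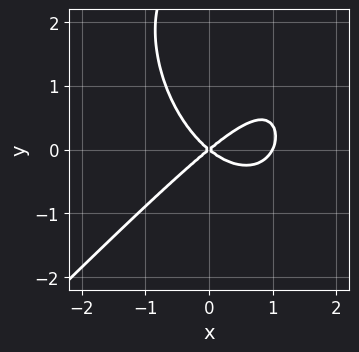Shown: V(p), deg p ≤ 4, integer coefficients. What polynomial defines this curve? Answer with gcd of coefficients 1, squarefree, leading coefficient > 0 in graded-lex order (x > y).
1. Degree: no degree-2 curve has this shape, so deg p = 3.
2. Observable constraints: it crosses the y-axis at the gridline y = 0; among the integer gridlines, it crosses the x-axis at x ∈ {0, 1}.
3. Assembling these constraints gives the stated polynomial.

2*x^3 - x^2*y - y^3 - 2*x^2 + 3*y^2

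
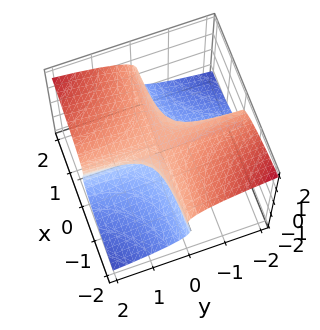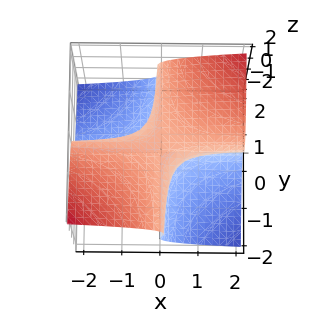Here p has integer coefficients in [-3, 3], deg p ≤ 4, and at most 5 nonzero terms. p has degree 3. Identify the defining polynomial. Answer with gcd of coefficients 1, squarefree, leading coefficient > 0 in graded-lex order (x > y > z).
First, degree: a generic line meets the surface in up to 3 points, so deg p = 3.
Then, from the axis intercepts and sections: the visible x-axis segment lies entirely on the surface; the visible y-axis segment lies entirely on the surface; it crosses the z-axis at the gridline z = 1.
Finally, the integer polynomial consistent with all of this is the stated p.

3*z^3 - 2*x*y - 3*z^2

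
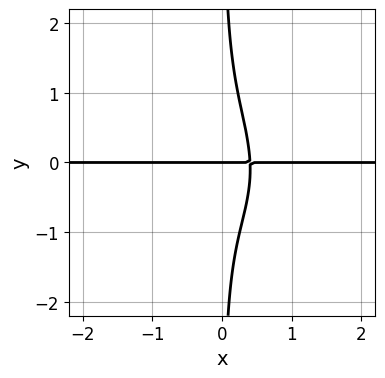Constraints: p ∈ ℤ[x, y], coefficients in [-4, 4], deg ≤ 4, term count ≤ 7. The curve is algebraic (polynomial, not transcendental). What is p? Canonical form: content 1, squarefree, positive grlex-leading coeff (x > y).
3*x^3*y + x^2*y^2 + 2*x*y^3 + 2*x*y - y

The degree is 4 — a generic line meets the curve in up to 4 points.
Checking where it meets the axes: every point of the x-axis in the box is on the curve; it crosses the y-axis at the gridline y = 0.
Matching integer coefficients to the picture gives p.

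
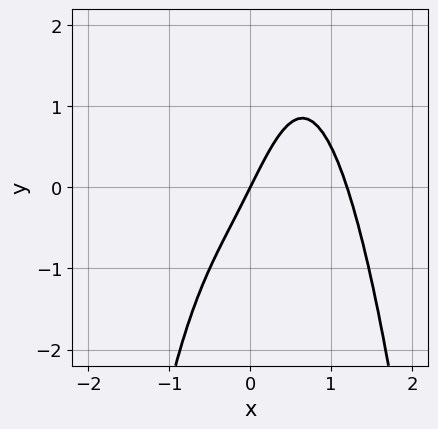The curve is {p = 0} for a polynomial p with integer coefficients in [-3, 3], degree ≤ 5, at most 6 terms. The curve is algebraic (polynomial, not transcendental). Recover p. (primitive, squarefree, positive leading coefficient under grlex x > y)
First, degree: no degree-3 curve has this shape, so deg p = 4.
Next, against the integer gridlines: one x-axis crossing is at x = 0; one y-axis crossing is at y = 0.
Finally, fitting integer coefficients to these (and the overall shape) gives p.

2*x^4 - x^3 + x^2*y - 2*x + y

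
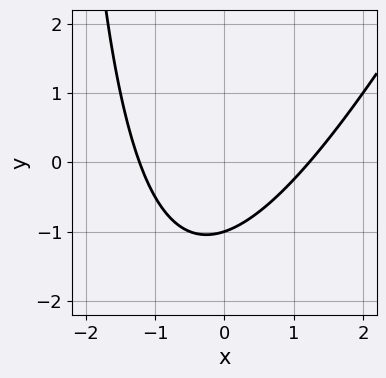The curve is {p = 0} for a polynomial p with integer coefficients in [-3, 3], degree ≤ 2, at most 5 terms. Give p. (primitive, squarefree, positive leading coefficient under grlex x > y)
Degree: no degree-1 curve has this shape, so deg p = 2.
From the visible intercepts: one y-axis crossing is at y = -1.
Putting this together gives p.

2*x^2 - x*y - 3*y - 3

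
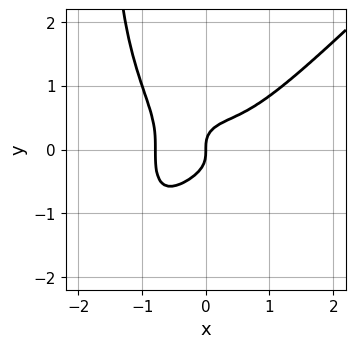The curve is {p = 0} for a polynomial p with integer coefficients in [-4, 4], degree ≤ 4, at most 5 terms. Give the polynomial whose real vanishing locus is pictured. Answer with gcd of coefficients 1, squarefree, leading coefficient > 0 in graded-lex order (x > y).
2*x^4 - 2*x*y^3 - 3*y^3 + x

1. The degree is 4 — no degree-3 curve has this shape.
2. Checking where it meets the axes: one x-axis crossing is at x = 0; one y-axis crossing is at y = 0.
3. These observations pin down the coefficients.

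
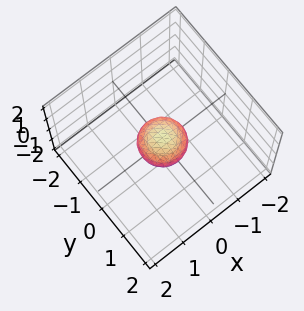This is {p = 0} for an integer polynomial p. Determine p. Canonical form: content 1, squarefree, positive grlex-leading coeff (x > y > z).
2*x^2 + 2*y^2 + 3*z^2 - 1

1. Degree: a generic line meets the surface in up to 2 points, so deg p = 2.
2. Symmetries: every cross-section ⟂ z is a circle, so x, y appear only via x² + y².
3. Against the integer gridlines: a circular section at z = 0 has radius between 0 and 1.
4. Putting this together gives p.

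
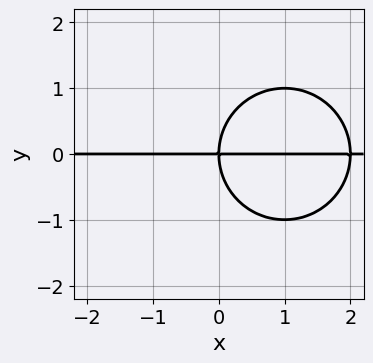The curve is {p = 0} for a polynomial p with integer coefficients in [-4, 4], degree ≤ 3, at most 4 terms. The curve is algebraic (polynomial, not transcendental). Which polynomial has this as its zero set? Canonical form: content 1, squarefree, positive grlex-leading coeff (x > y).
1. The degree is 3 — the shape is more complex than any degree-2 curve.
2. Against the integer gridlines: every point of the x-axis in the box is on the curve; it crosses the y-axis at the gridline y = 0.
3. The integer polynomial consistent with all of this is the stated p.

x^2*y + y^3 - 2*x*y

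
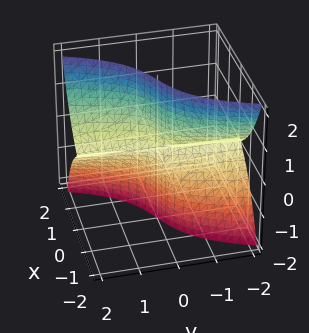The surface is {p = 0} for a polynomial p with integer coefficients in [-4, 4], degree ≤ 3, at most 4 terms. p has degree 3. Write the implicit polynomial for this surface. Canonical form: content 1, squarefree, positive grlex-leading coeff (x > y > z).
2*x^3 + x*z^2 - 2*y*z^2

1. Degree: the shape is more complex than any degree-2 surface, so deg p = 3.
2. Reading off the gridlines: it crosses the x-axis at the gridline x = 0; every point of the y-axis in the box is on the surface; the visible z-axis segment lies entirely on the surface.
3. Putting this together gives p.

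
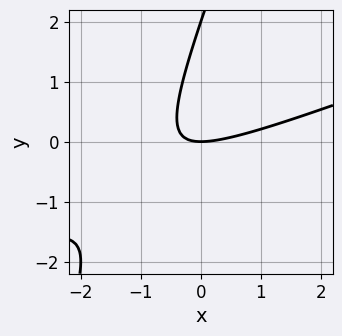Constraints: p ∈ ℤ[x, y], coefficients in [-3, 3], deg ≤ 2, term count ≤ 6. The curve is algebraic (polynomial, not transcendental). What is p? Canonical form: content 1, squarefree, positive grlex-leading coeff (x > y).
x^2 - 3*x*y + y^2 - 2*y

Degree: no degree-1 curve has this shape, so deg p = 2.
From the visible intercepts: the y-axis gridline crossings are at y ∈ {0, 2}; it crosses the x-axis at the gridline x = 0.
Fitting integer coefficients to these (and the overall shape) gives p.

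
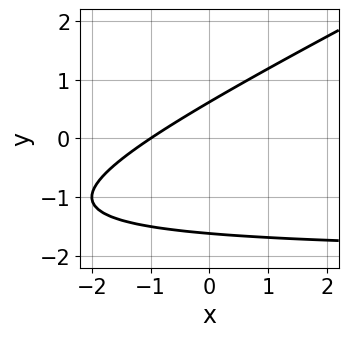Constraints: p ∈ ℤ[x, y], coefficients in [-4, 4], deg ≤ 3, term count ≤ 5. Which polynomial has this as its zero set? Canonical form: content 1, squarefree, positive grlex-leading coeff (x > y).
First, degree: a generic line meets the curve in up to 2 points, so deg p = 2.
Next, reading off the gridlines: it meets the x-axis at x = -1 (among the integer gridlines).
Finally, matching integer coefficients to the picture gives p.

x*y - 2*y^2 + 2*x - 2*y + 2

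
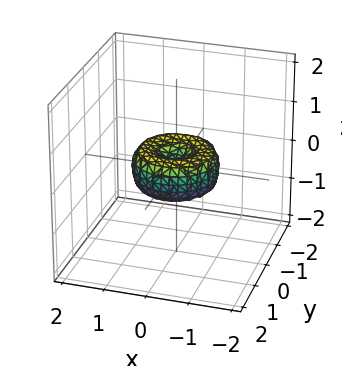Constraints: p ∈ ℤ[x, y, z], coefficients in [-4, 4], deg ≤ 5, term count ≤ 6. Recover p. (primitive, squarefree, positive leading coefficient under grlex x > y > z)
x^4 + 2*x^2*y^2 + y^4 - x^2 - y^2 + z^2

deg p = 4. The shape is more complex than any degree-3 surface.
Symmetries: the surface is invariant under rotation about z: p = q(x² + y², z).
From the visible intercepts: a circular section at z = 0 has radius exactly 1; one z-axis crossing is at z = 0; among the integer gridlines, it crosses the x-axis at x ∈ {-1, 0, 1}; among the integer gridlines, it crosses the y-axis at y ∈ {-1, 0, 1}.
Assembling these constraints gives the stated polynomial.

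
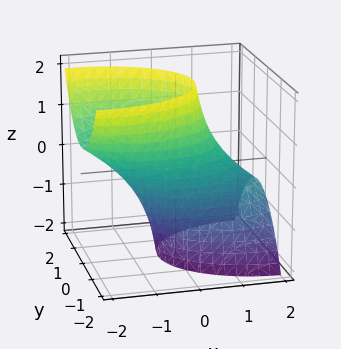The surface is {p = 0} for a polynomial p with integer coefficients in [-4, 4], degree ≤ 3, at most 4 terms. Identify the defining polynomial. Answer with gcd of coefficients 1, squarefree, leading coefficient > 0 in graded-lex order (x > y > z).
x^2 + 2*x*z + 2*y^2 - 2

First, degree: no degree-1 surface has this shape, so deg p = 2.
Then, observable constraints: the surface avoids every integer z-axis point in the box; the y-axis gridline crossings are at y ∈ {-1, 1}.
Finally, matching integer coefficients to the picture gives p.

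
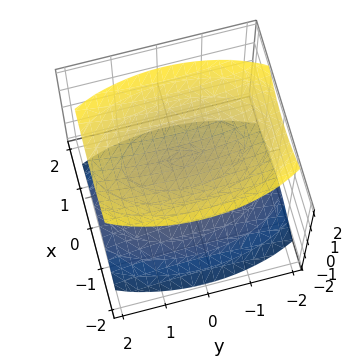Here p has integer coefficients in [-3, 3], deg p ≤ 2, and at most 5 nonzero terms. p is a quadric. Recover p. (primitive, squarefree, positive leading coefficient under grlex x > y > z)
(a) There are 2 components. Treating them together as one polynomial.
(b) Degree: two sheets facing apart; a quadric, so deg p = 2.
(c) Symmetries: it's symmetric under y → −y, forcing even powers of y; the z ↦ −z reflection is a symmetry, so z appears only in even powers; mirror symmetry x ↦ −x ⇒ only even powers of x.
(d) From the axis intercepts and sections: the z-axis gridline crossings are at z ∈ {-1, 1}; it misses every integer gridline on the x-axis; it misses every integer gridline on the y-axis.
(e) The integer polynomial consistent with all of this is the stated p.

3*x^2 + y^2 - 3*z^2 + 3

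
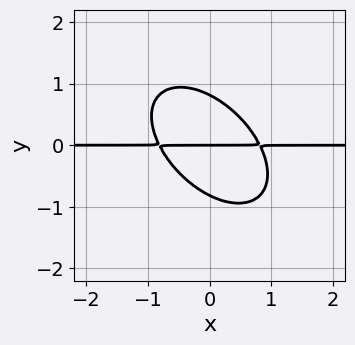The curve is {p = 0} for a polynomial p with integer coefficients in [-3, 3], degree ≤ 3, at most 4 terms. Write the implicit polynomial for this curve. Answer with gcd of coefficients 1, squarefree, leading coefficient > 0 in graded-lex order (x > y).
First, degree: no degree-2 curve has this shape, so deg p = 3.
Then, checking where it meets the axes: it meets the y-axis at y = 0 (among the integer gridlines); every point of the x-axis in the box is on the curve.
Finally, putting this together gives p.

3*x^2*y + 3*x*y^2 + 3*y^3 - 2*y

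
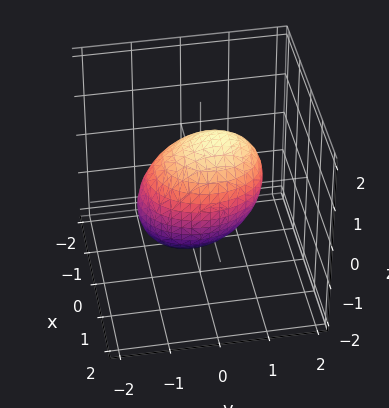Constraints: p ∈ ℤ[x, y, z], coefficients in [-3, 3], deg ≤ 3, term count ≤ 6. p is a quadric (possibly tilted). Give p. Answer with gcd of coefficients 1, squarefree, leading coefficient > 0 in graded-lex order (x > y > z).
(a) deg p = 2. The shape is more complex than any degree-1 surface.
(b) Against the integer gridlines: the x-axis gridline crossings are at x ∈ {-1, 1}.
(c) Assembling these constraints gives the stated polynomial.

3*x^2 + 2*y^2 - y*z + 2*z^2 - 3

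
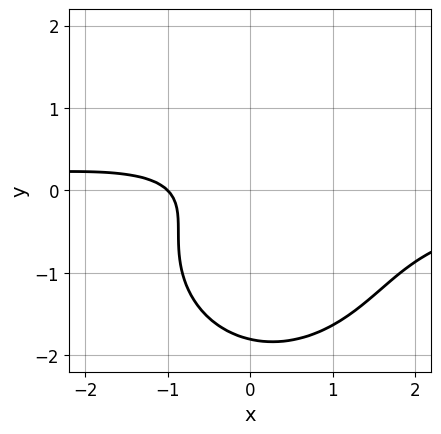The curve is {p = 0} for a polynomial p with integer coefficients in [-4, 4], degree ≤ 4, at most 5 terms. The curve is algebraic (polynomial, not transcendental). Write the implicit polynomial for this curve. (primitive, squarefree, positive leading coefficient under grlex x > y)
2*x^2*y + 2*y^3 + 3*y^2 + 2*x + 2

deg p = 3. No degree-2 curve has this shape.
Checking where it meets the axes: it crosses the x-axis at the gridline x = -1.
Matching integer coefficients to the picture gives p.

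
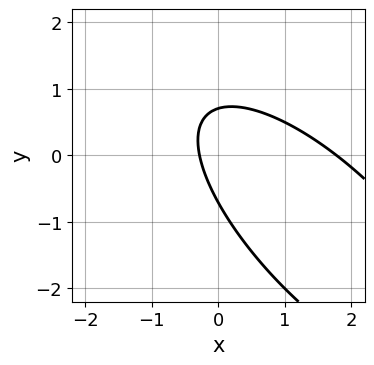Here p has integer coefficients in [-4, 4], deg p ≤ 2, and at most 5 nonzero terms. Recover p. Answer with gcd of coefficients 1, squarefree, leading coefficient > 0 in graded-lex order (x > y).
The degree is 2 — the shape is more complex than any degree-1 curve.
Putting this together gives p.

2*x^2 + 3*x*y + 2*y^2 - 3*x - 1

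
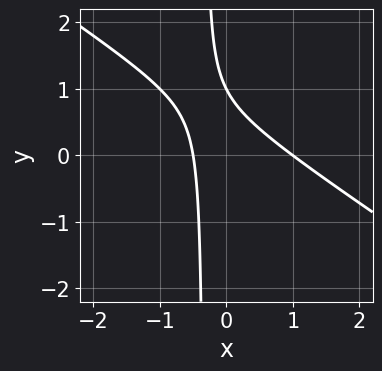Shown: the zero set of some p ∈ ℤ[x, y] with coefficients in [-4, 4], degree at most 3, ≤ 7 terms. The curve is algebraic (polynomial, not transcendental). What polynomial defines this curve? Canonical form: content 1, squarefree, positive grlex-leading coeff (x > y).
1. deg p = 2. A generic line meets the curve in up to 2 points.
2. From the visible intercepts: it crosses the y-axis at the gridline y = 1; it meets the x-axis at x = 1 (among the integer gridlines).
3. Matching integer coefficients to the picture gives p.

2*x^2 + 3*x*y - x + y - 1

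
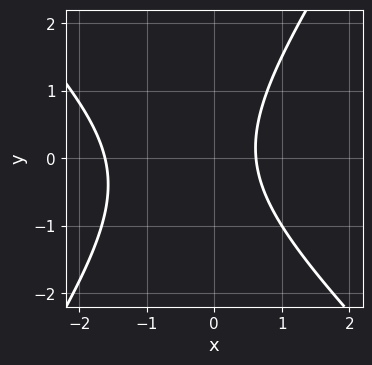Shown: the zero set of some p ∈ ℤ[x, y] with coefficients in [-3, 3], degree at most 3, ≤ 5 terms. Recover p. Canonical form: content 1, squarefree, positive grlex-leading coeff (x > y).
3*x^2 + x*y - 2*y^2 + 3*x - 3

(a) The degree is 2 — a generic line meets the curve in up to 2 points.
(b) Against the integer gridlines: it misses every integer gridline on the y-axis.
(c) Solving for integer coefficients yields p as stated.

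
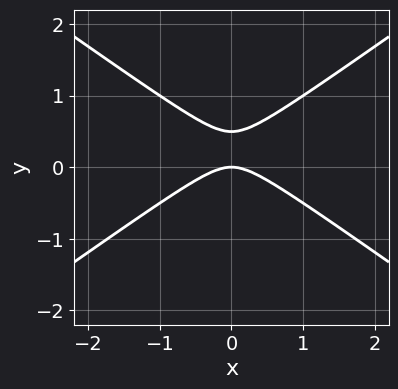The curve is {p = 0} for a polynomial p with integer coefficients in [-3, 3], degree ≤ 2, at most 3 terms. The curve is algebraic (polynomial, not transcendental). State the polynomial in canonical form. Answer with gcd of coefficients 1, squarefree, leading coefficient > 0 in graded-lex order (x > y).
1. The degree is 2 — no degree-1 curve has this shape.
2. Symmetries: the x ↦ −x reflection is a symmetry, so x appears only in even powers.
3. Reading off the gridlines: one x-axis crossing is at x = 0; one y-axis crossing is at y = 0.
4. Putting this together gives p.

x^2 - 2*y^2 + y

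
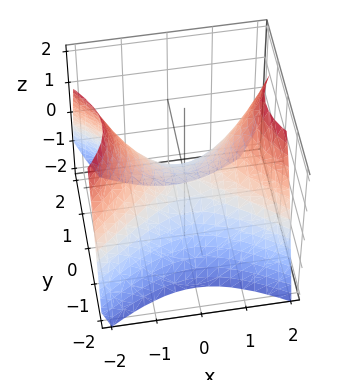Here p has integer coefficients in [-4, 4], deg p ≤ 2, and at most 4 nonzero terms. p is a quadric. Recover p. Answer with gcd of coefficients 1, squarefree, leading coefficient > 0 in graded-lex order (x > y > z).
2*x^2 - 3*y^2 - 3*z

First, the degree is 2 — a saddle surface; a quadric.
Then, symmetries: it's symmetric under x → −x, forcing even powers of x; mirror symmetry y ↦ −y ⇒ only even powers of y.
Then, checking where it meets the axes: one y-axis crossing is at y = 0; it crosses the z-axis at the gridline z = 0; one x-axis crossing is at x = 0.
Finally, these observations pin down the coefficients.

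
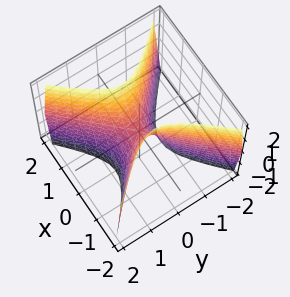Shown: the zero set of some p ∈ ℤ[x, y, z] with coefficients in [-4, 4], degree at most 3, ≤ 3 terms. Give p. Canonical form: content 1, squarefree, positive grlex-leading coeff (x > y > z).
First, deg p = 2. A hyperbolic paraboloid; a quadric.
Next, symmetries: it's symmetric under y → −y, forcing even powers of y; mirror symmetry x ↦ −x ⇒ only even powers of x.
Then, observable constraints: one x-axis crossing is at x = 0; one z-axis crossing is at z = 0; one y-axis crossing is at y = 0.
Finally, these observations pin down the coefficients.

3*x^2 - 3*y^2 - z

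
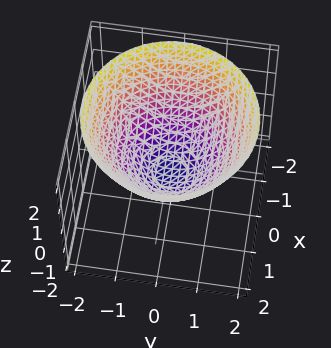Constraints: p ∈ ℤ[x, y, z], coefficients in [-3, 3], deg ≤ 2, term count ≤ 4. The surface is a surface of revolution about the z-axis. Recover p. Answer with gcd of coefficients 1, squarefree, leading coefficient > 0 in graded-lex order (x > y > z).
Degree: the shape is more complex than any degree-1 surface, so deg p = 2.
Symmetries: every cross-section ⟂ z is a circle, so x, y appear only via x² + y².
Against the integer gridlines: the x-axis gridline crossings are at x ∈ {-1, 1}; the y-axis gridline crossings are at y ∈ {-1, 1}; a circular section at z = 1 has radius between 1 and 2.
The integer polynomial consistent with all of this is the stated p.

2*x^2 + 2*y^2 - 3*z - 2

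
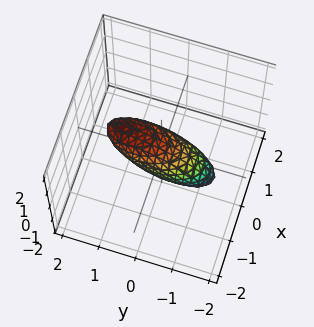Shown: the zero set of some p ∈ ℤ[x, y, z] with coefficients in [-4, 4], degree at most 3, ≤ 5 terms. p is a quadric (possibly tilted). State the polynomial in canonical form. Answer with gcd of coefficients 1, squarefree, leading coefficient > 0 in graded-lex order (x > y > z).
3*x^2 + y^2 - 2*y*z + 2*z^2 - 1

deg p = 2. A generic line meets the surface in up to 2 points.
Checking where it meets the axes: the y-axis gridline crossings are at y ∈ {-1, 1}.
Together with the visible shape, these determine p as stated.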